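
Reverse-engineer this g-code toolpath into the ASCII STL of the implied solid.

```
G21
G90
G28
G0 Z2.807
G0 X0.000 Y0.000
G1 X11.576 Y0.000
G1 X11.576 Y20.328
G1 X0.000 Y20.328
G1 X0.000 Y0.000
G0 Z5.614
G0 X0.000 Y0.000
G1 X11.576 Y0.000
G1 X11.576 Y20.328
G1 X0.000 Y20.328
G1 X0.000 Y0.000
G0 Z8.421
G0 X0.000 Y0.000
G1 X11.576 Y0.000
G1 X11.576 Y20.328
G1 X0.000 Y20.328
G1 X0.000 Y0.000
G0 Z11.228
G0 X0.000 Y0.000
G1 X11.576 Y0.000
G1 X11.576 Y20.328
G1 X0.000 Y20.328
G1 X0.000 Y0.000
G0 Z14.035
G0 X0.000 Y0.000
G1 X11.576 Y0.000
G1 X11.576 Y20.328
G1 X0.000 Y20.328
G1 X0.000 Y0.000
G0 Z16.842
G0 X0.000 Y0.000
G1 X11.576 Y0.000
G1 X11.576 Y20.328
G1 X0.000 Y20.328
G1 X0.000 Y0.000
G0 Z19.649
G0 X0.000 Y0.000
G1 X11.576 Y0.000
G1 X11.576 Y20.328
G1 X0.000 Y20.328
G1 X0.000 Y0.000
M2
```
solid part
  facet normal 0.0000 0.0000 -1.0000
    outer loop
      vertex 11.576 20.328 0.000
      vertex 11.576 0.000 0.000
      vertex 0.000 0.000 0.000
    endloop
  endfacet
  facet normal 0.0000 0.0000 -1.0000
    outer loop
      vertex 0.000 20.328 0.000
      vertex 11.576 20.328 0.000
      vertex 0.000 0.000 0.000
    endloop
  endfacet
  facet normal 0.0000 0.0000 1.0000
    outer loop
      vertex 0.000 0.000 19.649
      vertex 11.576 0.000 19.649
      vertex 11.576 20.328 19.649
    endloop
  endfacet
  facet normal 0.0000 0.0000 1.0000
    outer loop
      vertex 0.000 0.000 19.649
      vertex 11.576 20.328 19.649
      vertex 0.000 20.328 19.649
    endloop
  endfacet
  facet normal 0.0000 -1.0000 0.0000
    outer loop
      vertex 0.000 0.000 0.000
      vertex 11.576 0.000 0.000
      vertex 11.576 0.000 19.649
    endloop
  endfacet
  facet normal 0.0000 -1.0000 0.0000
    outer loop
      vertex 0.000 0.000 0.000
      vertex 11.576 0.000 19.649
      vertex 0.000 0.000 19.649
    endloop
  endfacet
  facet normal 0.0000 1.0000 0.0000
    outer loop
      vertex 11.576 20.328 19.649
      vertex 11.576 20.328 0.000
      vertex 0.000 20.328 0.000
    endloop
  endfacet
  facet normal 0.0000 1.0000 0.0000
    outer loop
      vertex 0.000 20.328 19.649
      vertex 11.576 20.328 19.649
      vertex 0.000 20.328 0.000
    endloop
  endfacet
  facet normal -1.0000 0.0000 0.0000
    outer loop
      vertex 0.000 20.328 19.649
      vertex 0.000 20.328 0.000
      vertex 0.000 0.000 0.000
    endloop
  endfacet
  facet normal -1.0000 0.0000 0.0000
    outer loop
      vertex 0.000 0.000 19.649
      vertex 0.000 20.328 19.649
      vertex 0.000 0.000 0.000
    endloop
  endfacet
  facet normal 1.0000 0.0000 0.0000
    outer loop
      vertex 11.576 0.000 0.000
      vertex 11.576 20.328 0.000
      vertex 11.576 20.328 19.649
    endloop
  endfacet
  facet normal 1.0000 0.0000 0.0000
    outer loop
      vertex 11.576 0.000 0.000
      vertex 11.576 20.328 19.649
      vertex 11.576 0.000 19.649
    endloop
  endfacet
endsolid part

The G0 Z moves step by Δz≈2.807 mm. Every layer's G1 loop is the same polygon, so the solid is a straight extrusion of it from z=0 to z≈19.6. Closing with flat bottom and top caps and triangulating gives 12 facets — a rectangular box, roughly 11.6 × 20.3 mm footprint and 19.6 mm tall.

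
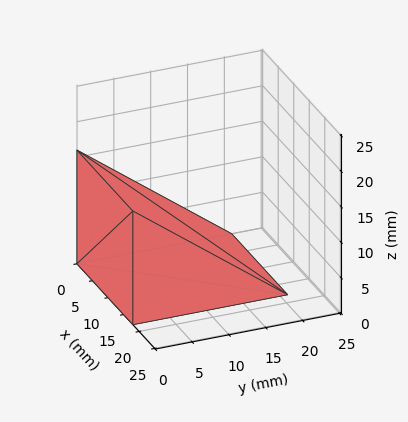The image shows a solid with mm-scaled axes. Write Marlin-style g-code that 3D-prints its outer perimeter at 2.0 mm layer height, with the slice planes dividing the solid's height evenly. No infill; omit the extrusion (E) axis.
Reading the render: the shape is a wedge (ramp): 18 × 21 mm base, rising to 16 mm along the y=0 edge and sloping linearly to z=0 at y=21 (dimensions read to the nearest mm from the axis ticks). For the g-code, the solid's height is divided into equal slices at the stated Δz and each level perimeter traced with G1 moves after a G0 lift.

; perimeter-only toolpath
G21 ; units = mm
G90 ; absolute positioning
G28 ; home
; layer 1
G0 Z2.0
G0 X0.0 Y0.0
G1 X18.0 Y0.0
G1 X18.0 Y18.4
G1 X0.0 Y18.4
G1 X0.0 Y0.0
; layer 2
G0 Z4.0
G0 X0.0 Y0.0
G1 X18.0 Y0.0
G1 X18.0 Y15.8
G1 X0.0 Y15.8
G1 X0.0 Y0.0
; layer 3
G0 Z6.0
G0 X0.0 Y0.0
G1 X18.0 Y0.0
G1 X18.0 Y13.1
G1 X0.0 Y13.1
G1 X0.0 Y0.0
; layer 4
G0 Z8.0
G0 X0.0 Y0.0
G1 X18.0 Y0.0
G1 X18.0 Y10.5
G1 X0.0 Y10.5
G1 X0.0 Y0.0
; layer 5
G0 Z10.0
G0 X0.0 Y0.0
G1 X18.0 Y0.0
G1 X18.0 Y7.9
G1 X0.0 Y7.9
G1 X0.0 Y0.0
; layer 6
G0 Z12.0
G0 X0.0 Y0.0
G1 X18.0 Y0.0
G1 X18.0 Y5.2
G1 X0.0 Y5.2
G1 X0.0 Y0.0
; layer 7
G0 Z14.0
G0 X0.0 Y0.0
G1 X18.0 Y0.0
G1 X18.0 Y2.6
G1 X0.0 Y2.6
G1 X0.0 Y0.0
M2 ; end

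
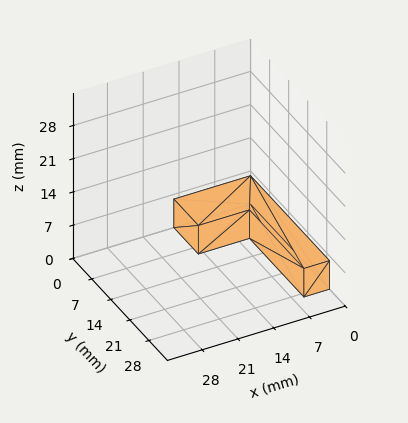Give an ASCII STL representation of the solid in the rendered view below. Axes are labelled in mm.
Reading the render: the shape is an L-shaped prism: outer 15 × 29 mm, arm thicknesses ≈ 9 mm (horizontal) and 5 mm (vertical), extruded 6 mm in z (dimensions read to the nearest mm from the axis ticks). For the STL, each face is triangulated and given an outward normal.

solid part
  facet normal 0.0000 0.0000 -1.0000
    outer loop
      vertex 15.0 9.0 0.0
      vertex 15.0 0.0 0.0
      vertex 0.0 0.0 0.0
    endloop
  endfacet
  facet normal 0.0000 0.0000 -1.0000
    outer loop
      vertex 5.0 9.0 0.0
      vertex 15.0 9.0 0.0
      vertex 0.0 0.0 0.0
    endloop
  endfacet
  facet normal 0.0000 0.0000 -1.0000
    outer loop
      vertex 5.0 29.0 0.0
      vertex 5.0 9.0 0.0
      vertex 0.0 0.0 0.0
    endloop
  endfacet
  facet normal 0.0000 0.0000 -1.0000
    outer loop
      vertex 0.0 29.0 0.0
      vertex 5.0 29.0 0.0
      vertex 0.0 0.0 0.0
    endloop
  endfacet
  facet normal 0.0000 0.0000 1.0000
    outer loop
      vertex 0.0 0.0 6.0
      vertex 15.0 0.0 6.0
      vertex 15.0 9.0 6.0
    endloop
  endfacet
  facet normal 0.0000 0.0000 1.0000
    outer loop
      vertex 0.0 0.0 6.0
      vertex 15.0 9.0 6.0
      vertex 5.0 9.0 6.0
    endloop
  endfacet
  facet normal 0.0000 0.0000 1.0000
    outer loop
      vertex 0.0 0.0 6.0
      vertex 5.0 9.0 6.0
      vertex 5.0 29.0 6.0
    endloop
  endfacet
  facet normal 0.0000 0.0000 1.0000
    outer loop
      vertex 0.0 0.0 6.0
      vertex 5.0 29.0 6.0
      vertex 0.0 29.0 6.0
    endloop
  endfacet
  facet normal 0.0000 -1.0000 0.0000
    outer loop
      vertex 0.0 0.0 0.0
      vertex 15.0 0.0 0.0
      vertex 15.0 0.0 6.0
    endloop
  endfacet
  facet normal 0.0000 -1.0000 0.0000
    outer loop
      vertex 0.0 0.0 0.0
      vertex 15.0 0.0 6.0
      vertex 0.0 0.0 6.0
    endloop
  endfacet
  facet normal 1.0000 0.0000 0.0000
    outer loop
      vertex 15.0 0.0 0.0
      vertex 15.0 9.0 0.0
      vertex 15.0 9.0 6.0
    endloop
  endfacet
  facet normal 1.0000 0.0000 0.0000
    outer loop
      vertex 15.0 0.0 0.0
      vertex 15.0 9.0 6.0
      vertex 15.0 0.0 6.0
    endloop
  endfacet
  facet normal 0.0000 1.0000 0.0000
    outer loop
      vertex 15.0 9.0 0.0
      vertex 5.0 9.0 0.0
      vertex 5.0 9.0 6.0
    endloop
  endfacet
  facet normal 0.0000 1.0000 0.0000
    outer loop
      vertex 15.0 9.0 0.0
      vertex 5.0 9.0 6.0
      vertex 15.0 9.0 6.0
    endloop
  endfacet
  facet normal 1.0000 0.0000 0.0000
    outer loop
      vertex 5.0 9.0 0.0
      vertex 5.0 29.0 0.0
      vertex 5.0 29.0 6.0
    endloop
  endfacet
  facet normal 1.0000 0.0000 0.0000
    outer loop
      vertex 5.0 9.0 0.0
      vertex 5.0 29.0 6.0
      vertex 5.0 9.0 6.0
    endloop
  endfacet
  facet normal 0.0000 1.0000 0.0000
    outer loop
      vertex 5.0 29.0 0.0
      vertex 0.0 29.0 0.0
      vertex 0.0 29.0 6.0
    endloop
  endfacet
  facet normal 0.0000 1.0000 0.0000
    outer loop
      vertex 5.0 29.0 0.0
      vertex 0.0 29.0 6.0
      vertex 5.0 29.0 6.0
    endloop
  endfacet
  facet normal -1.0000 0.0000 0.0000
    outer loop
      vertex 0.0 29.0 0.0
      vertex 0.0 0.0 0.0
      vertex 0.0 0.0 6.0
    endloop
  endfacet
  facet normal -1.0000 0.0000 0.0000
    outer loop
      vertex 0.0 29.0 0.0
      vertex 0.0 0.0 6.0
      vertex 0.0 29.0 6.0
    endloop
  endfacet
endsolid part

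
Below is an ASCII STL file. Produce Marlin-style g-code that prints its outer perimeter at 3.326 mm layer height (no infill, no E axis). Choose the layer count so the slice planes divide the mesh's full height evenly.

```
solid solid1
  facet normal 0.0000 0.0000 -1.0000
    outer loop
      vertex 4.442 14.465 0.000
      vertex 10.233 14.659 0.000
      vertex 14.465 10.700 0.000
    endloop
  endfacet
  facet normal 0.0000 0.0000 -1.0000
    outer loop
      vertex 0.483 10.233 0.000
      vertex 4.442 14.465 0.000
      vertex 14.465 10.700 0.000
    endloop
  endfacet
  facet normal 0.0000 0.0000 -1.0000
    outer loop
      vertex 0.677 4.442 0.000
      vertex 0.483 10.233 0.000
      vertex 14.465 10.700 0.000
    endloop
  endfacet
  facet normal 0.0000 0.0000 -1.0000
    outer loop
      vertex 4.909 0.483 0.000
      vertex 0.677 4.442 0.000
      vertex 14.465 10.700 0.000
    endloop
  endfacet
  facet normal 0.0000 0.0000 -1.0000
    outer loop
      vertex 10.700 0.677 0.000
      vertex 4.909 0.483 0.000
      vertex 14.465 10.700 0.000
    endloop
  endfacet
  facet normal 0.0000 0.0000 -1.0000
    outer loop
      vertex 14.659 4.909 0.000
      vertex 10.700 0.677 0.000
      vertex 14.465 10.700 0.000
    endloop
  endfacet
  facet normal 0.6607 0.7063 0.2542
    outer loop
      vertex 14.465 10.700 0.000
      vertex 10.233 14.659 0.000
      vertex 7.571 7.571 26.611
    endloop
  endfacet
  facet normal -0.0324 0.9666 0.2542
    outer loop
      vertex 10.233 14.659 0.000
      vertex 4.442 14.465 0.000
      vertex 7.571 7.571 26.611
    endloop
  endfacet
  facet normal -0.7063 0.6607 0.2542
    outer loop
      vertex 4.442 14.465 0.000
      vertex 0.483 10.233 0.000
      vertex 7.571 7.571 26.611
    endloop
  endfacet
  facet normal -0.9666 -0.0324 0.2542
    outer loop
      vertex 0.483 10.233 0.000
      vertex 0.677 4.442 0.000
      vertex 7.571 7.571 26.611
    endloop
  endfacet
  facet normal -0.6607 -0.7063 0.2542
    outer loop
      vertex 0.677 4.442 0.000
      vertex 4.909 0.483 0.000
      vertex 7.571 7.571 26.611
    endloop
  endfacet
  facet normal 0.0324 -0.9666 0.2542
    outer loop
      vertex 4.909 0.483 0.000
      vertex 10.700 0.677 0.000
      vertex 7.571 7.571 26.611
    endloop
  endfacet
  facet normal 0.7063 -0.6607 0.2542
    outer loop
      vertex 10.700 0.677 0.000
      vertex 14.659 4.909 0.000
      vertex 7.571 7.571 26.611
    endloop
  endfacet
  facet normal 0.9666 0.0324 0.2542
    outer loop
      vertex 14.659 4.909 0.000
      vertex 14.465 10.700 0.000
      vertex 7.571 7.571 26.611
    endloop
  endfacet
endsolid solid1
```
; perimeter-only toolpath
G21 ; units = mm
G90 ; absolute positioning
G28 ; home
; layer 1
G0 Z3.326
G0 X13.603 Y10.309
G1 X9.900 Y13.773
G1 X4.833 Y13.603
G1 X1.369 Y9.900
G1 X1.539 Y4.833
G1 X5.242 Y1.369
G1 X10.309 Y1.539
G1 X13.773 Y5.242
G1 X13.603 Y10.309
; layer 2
G0 Z6.653
G0 X12.741 Y9.918
G1 X9.568 Y12.887
G1 X5.224 Y12.741
G1 X2.255 Y9.568
G1 X2.401 Y5.224
G1 X5.575 Y2.255
G1 X9.918 Y2.401
G1 X12.887 Y5.575
G1 X12.741 Y9.918
; layer 3
G0 Z9.979
G0 X11.880 Y9.527
G1 X9.235 Y12.001
G1 X5.615 Y11.880
G1 X3.141 Y9.235
G1 X3.262 Y5.615
G1 X5.907 Y3.141
G1 X9.527 Y3.262
G1 X12.001 Y5.907
G1 X11.880 Y9.527
; layer 4
G0 Z13.306
G0 X11.018 Y9.136
G1 X8.902 Y11.115
G1 X6.006 Y11.018
G1 X4.027 Y8.902
G1 X4.124 Y6.006
G1 X6.240 Y4.027
G1 X9.136 Y4.124
G1 X11.115 Y6.240
G1 X11.018 Y9.136
; layer 5
G0 Z16.632
G0 X10.156 Y8.744
G1 X8.569 Y10.229
G1 X6.398 Y10.156
G1 X4.913 Y8.569
G1 X4.986 Y6.398
G1 X6.573 Y4.913
G1 X8.744 Y4.986
G1 X10.229 Y6.573
G1 X10.156 Y8.744
; layer 6
G0 Z19.958
G0 X9.294 Y8.353
G1 X8.236 Y9.343
G1 X6.789 Y9.294
G1 X5.799 Y8.236
G1 X5.848 Y6.789
G1 X6.905 Y5.799
G1 X8.353 Y5.848
G1 X9.343 Y6.905
G1 X9.294 Y8.353
; layer 7
G0 Z23.285
G0 X8.433 Y7.962
G1 X7.904 Y8.457
G1 X7.180 Y8.433
G1 X6.685 Y7.904
G1 X6.709 Y7.180
G1 X7.238 Y6.685
G1 X7.962 Y6.709
G1 X8.457 Y7.238
G1 X8.433 Y7.962
M2 ; end

The solid is a regular 8-sided pyramid, base circumscribed radius ≈ 7.57 mm, apex at z ≈ 26.6 mm. Slicing at Δz = 3.326 mm — 8 equal slices spanning the solid's height, so layer i sits at z = i·h/8 — gives 7 non-empty perimeters. Each is a 8-segment closed polygon; G0 lifts to the layer z and rapids to the start vertex, then G1 traces the edges. The cross-section shrinks linearly with z (the slice at the apex is degenerate and omitted).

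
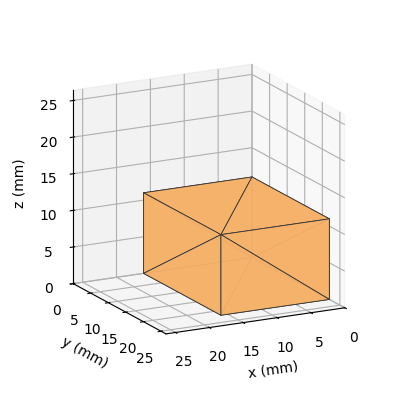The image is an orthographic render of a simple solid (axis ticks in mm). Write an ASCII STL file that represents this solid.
Reading the render: the shape is a rectangular box, roughly 16 × 22 mm footprint and 11 mm tall (dimensions read to the nearest mm from the axis ticks). For the STL, each face is triangulated and given an outward normal.

solid part
  facet normal 0.0000 0.0000 -1.0000
    outer loop
      vertex 16.000 22.000 0.000
      vertex 16.000 0.000 0.000
      vertex 0.000 0.000 0.000
    endloop
  endfacet
  facet normal 0.0000 0.0000 -1.0000
    outer loop
      vertex 0.000 22.000 0.000
      vertex 16.000 22.000 0.000
      vertex 0.000 0.000 0.000
    endloop
  endfacet
  facet normal 0.0000 0.0000 1.0000
    outer loop
      vertex 0.000 0.000 11.000
      vertex 16.000 0.000 11.000
      vertex 16.000 22.000 11.000
    endloop
  endfacet
  facet normal 0.0000 0.0000 1.0000
    outer loop
      vertex 0.000 0.000 11.000
      vertex 16.000 22.000 11.000
      vertex 0.000 22.000 11.000
    endloop
  endfacet
  facet normal 0.0000 -1.0000 0.0000
    outer loop
      vertex 0.000 0.000 0.000
      vertex 16.000 0.000 0.000
      vertex 16.000 0.000 11.000
    endloop
  endfacet
  facet normal 0.0000 -1.0000 0.0000
    outer loop
      vertex 0.000 0.000 0.000
      vertex 16.000 0.000 11.000
      vertex 0.000 0.000 11.000
    endloop
  endfacet
  facet normal 0.0000 1.0000 0.0000
    outer loop
      vertex 16.000 22.000 11.000
      vertex 16.000 22.000 0.000
      vertex 0.000 22.000 0.000
    endloop
  endfacet
  facet normal 0.0000 1.0000 0.0000
    outer loop
      vertex 0.000 22.000 11.000
      vertex 16.000 22.000 11.000
      vertex 0.000 22.000 0.000
    endloop
  endfacet
  facet normal -1.0000 0.0000 0.0000
    outer loop
      vertex 0.000 22.000 11.000
      vertex 0.000 22.000 0.000
      vertex 0.000 0.000 0.000
    endloop
  endfacet
  facet normal -1.0000 0.0000 0.0000
    outer loop
      vertex 0.000 0.000 11.000
      vertex 0.000 22.000 11.000
      vertex 0.000 0.000 0.000
    endloop
  endfacet
  facet normal 1.0000 0.0000 0.0000
    outer loop
      vertex 16.000 0.000 0.000
      vertex 16.000 22.000 0.000
      vertex 16.000 22.000 11.000
    endloop
  endfacet
  facet normal 1.0000 0.0000 0.0000
    outer loop
      vertex 16.000 0.000 0.000
      vertex 16.000 22.000 11.000
      vertex 16.000 0.000 11.000
    endloop
  endfacet
endsolid part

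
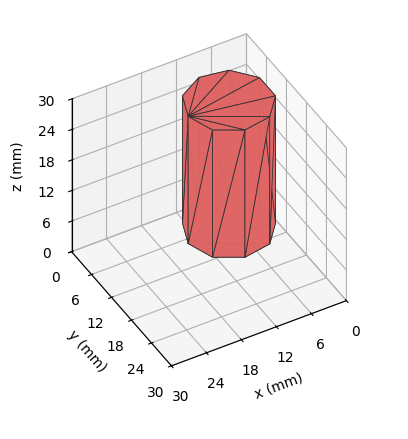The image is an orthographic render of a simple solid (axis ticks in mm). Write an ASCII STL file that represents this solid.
Reading the render: the shape is a regular 9-sided prism (a cylinder approximated with 9 flat sides), circumscribed radius ≈ 7 mm, height ≈ 25 mm (dimensions read to the nearest mm from the axis ticks). For the STL, each face is triangulated and given an outward normal.

solid part
  facet normal 0.0000 0.0000 -1.0000
    outer loop
      vertex 8.2 13.9 0.0
      vertex 12.4 11.5 0.0
      vertex 14.0 7.0 0.0
    endloop
  endfacet
  facet normal 0.0000 0.0000 -1.0000
    outer loop
      vertex 3.5 13.1 0.0
      vertex 8.2 13.9 0.0
      vertex 14.0 7.0 0.0
    endloop
  endfacet
  facet normal 0.0000 0.0000 -1.0000
    outer loop
      vertex 0.4 9.4 0.0
      vertex 3.5 13.1 0.0
      vertex 14.0 7.0 0.0
    endloop
  endfacet
  facet normal 0.0000 0.0000 -1.0000
    outer loop
      vertex 0.4 4.6 0.0
      vertex 0.4 9.4 0.0
      vertex 14.0 7.0 0.0
    endloop
  endfacet
  facet normal 0.0000 0.0000 -1.0000
    outer loop
      vertex 3.5 0.9 0.0
      vertex 0.4 4.6 0.0
      vertex 14.0 7.0 0.0
    endloop
  endfacet
  facet normal 0.0000 0.0000 -1.0000
    outer loop
      vertex 8.2 0.1 0.0
      vertex 3.5 0.9 0.0
      vertex 14.0 7.0 0.0
    endloop
  endfacet
  facet normal 0.0000 0.0000 -1.0000
    outer loop
      vertex 12.4 2.5 0.0
      vertex 8.2 0.1 0.0
      vertex 14.0 7.0 0.0
    endloop
  endfacet
  facet normal 0.0000 0.0000 1.0000
    outer loop
      vertex 14.0 7.0 25.0
      vertex 12.4 11.5 25.0
      vertex 8.2 13.9 25.0
    endloop
  endfacet
  facet normal 0.0000 0.0000 1.0000
    outer loop
      vertex 14.0 7.0 25.0
      vertex 8.2 13.9 25.0
      vertex 3.5 13.1 25.0
    endloop
  endfacet
  facet normal 0.0000 0.0000 1.0000
    outer loop
      vertex 14.0 7.0 25.0
      vertex 3.5 13.1 25.0
      vertex 0.4 9.4 25.0
    endloop
  endfacet
  facet normal 0.0000 0.0000 1.0000
    outer loop
      vertex 14.0 7.0 25.0
      vertex 0.4 9.4 25.0
      vertex 0.4 4.6 25.0
    endloop
  endfacet
  facet normal 0.0000 0.0000 1.0000
    outer loop
      vertex 14.0 7.0 25.0
      vertex 0.4 4.6 25.0
      vertex 3.5 0.9 25.0
    endloop
  endfacet
  facet normal 0.0000 0.0000 1.0000
    outer loop
      vertex 14.0 7.0 25.0
      vertex 3.5 0.9 25.0
      vertex 8.2 0.1 25.0
    endloop
  endfacet
  facet normal 0.0000 0.0000 1.0000
    outer loop
      vertex 14.0 7.0 25.0
      vertex 8.2 0.1 25.0
      vertex 12.4 2.5 25.0
    endloop
  endfacet
  facet normal 0.9422 0.3350 0.0000
    outer loop
      vertex 14.0 7.0 0.0
      vertex 12.4 11.5 0.0
      vertex 12.4 11.5 25.0
    endloop
  endfacet
  facet normal 0.9422 0.3350 0.0000
    outer loop
      vertex 14.0 7.0 0.0
      vertex 12.4 11.5 25.0
      vertex 14.0 7.0 25.0
    endloop
  endfacet
  facet normal 0.4961 0.8682 0.0000
    outer loop
      vertex 12.4 11.5 0.0
      vertex 8.2 13.9 0.0
      vertex 8.2 13.9 25.0
    endloop
  endfacet
  facet normal 0.4961 0.8682 0.0000
    outer loop
      vertex 12.4 11.5 0.0
      vertex 8.2 13.9 25.0
      vertex 12.4 11.5 25.0
    endloop
  endfacet
  facet normal -0.1678 0.9858 0.0000
    outer loop
      vertex 8.2 13.9 0.0
      vertex 3.5 13.1 0.0
      vertex 3.5 13.1 25.0
    endloop
  endfacet
  facet normal -0.1678 0.9858 0.0000
    outer loop
      vertex 8.2 13.9 0.0
      vertex 3.5 13.1 25.0
      vertex 8.2 13.9 25.0
    endloop
  endfacet
  facet normal -0.7665 0.6422 0.0000
    outer loop
      vertex 3.5 13.1 0.0
      vertex 0.4 9.4 0.0
      vertex 0.4 9.4 25.0
    endloop
  endfacet
  facet normal -0.7665 0.6422 0.0000
    outer loop
      vertex 3.5 13.1 0.0
      vertex 0.4 9.4 25.0
      vertex 3.5 13.1 25.0
    endloop
  endfacet
  facet normal -1.0000 0.0000 0.0000
    outer loop
      vertex 0.4 9.4 0.0
      vertex 0.4 4.6 0.0
      vertex 0.4 4.6 25.0
    endloop
  endfacet
  facet normal -1.0000 0.0000 0.0000
    outer loop
      vertex 0.4 9.4 0.0
      vertex 0.4 4.6 25.0
      vertex 0.4 9.4 25.0
    endloop
  endfacet
  facet normal -0.7665 -0.6422 0.0000
    outer loop
      vertex 0.4 4.6 0.0
      vertex 3.5 0.9 0.0
      vertex 3.5 0.9 25.0
    endloop
  endfacet
  facet normal -0.7665 -0.6422 0.0000
    outer loop
      vertex 0.4 4.6 0.0
      vertex 3.5 0.9 25.0
      vertex 0.4 4.6 25.0
    endloop
  endfacet
  facet normal -0.1678 -0.9858 0.0000
    outer loop
      vertex 3.5 0.9 0.0
      vertex 8.2 0.1 0.0
      vertex 8.2 0.1 25.0
    endloop
  endfacet
  facet normal -0.1678 -0.9858 0.0000
    outer loop
      vertex 3.5 0.9 0.0
      vertex 8.2 0.1 25.0
      vertex 3.5 0.9 25.0
    endloop
  endfacet
  facet normal 0.4961 -0.8682 0.0000
    outer loop
      vertex 8.2 0.1 0.0
      vertex 12.4 2.5 0.0
      vertex 12.4 2.5 25.0
    endloop
  endfacet
  facet normal 0.4961 -0.8682 0.0000
    outer loop
      vertex 8.2 0.1 0.0
      vertex 12.4 2.5 25.0
      vertex 8.2 0.1 25.0
    endloop
  endfacet
  facet normal 0.9422 -0.3350 0.0000
    outer loop
      vertex 12.4 2.5 0.0
      vertex 14.0 7.0 0.0
      vertex 14.0 7.0 25.0
    endloop
  endfacet
  facet normal 0.9422 -0.3350 0.0000
    outer loop
      vertex 12.4 2.5 0.0
      vertex 14.0 7.0 25.0
      vertex 12.4 2.5 25.0
    endloop
  endfacet
endsolid part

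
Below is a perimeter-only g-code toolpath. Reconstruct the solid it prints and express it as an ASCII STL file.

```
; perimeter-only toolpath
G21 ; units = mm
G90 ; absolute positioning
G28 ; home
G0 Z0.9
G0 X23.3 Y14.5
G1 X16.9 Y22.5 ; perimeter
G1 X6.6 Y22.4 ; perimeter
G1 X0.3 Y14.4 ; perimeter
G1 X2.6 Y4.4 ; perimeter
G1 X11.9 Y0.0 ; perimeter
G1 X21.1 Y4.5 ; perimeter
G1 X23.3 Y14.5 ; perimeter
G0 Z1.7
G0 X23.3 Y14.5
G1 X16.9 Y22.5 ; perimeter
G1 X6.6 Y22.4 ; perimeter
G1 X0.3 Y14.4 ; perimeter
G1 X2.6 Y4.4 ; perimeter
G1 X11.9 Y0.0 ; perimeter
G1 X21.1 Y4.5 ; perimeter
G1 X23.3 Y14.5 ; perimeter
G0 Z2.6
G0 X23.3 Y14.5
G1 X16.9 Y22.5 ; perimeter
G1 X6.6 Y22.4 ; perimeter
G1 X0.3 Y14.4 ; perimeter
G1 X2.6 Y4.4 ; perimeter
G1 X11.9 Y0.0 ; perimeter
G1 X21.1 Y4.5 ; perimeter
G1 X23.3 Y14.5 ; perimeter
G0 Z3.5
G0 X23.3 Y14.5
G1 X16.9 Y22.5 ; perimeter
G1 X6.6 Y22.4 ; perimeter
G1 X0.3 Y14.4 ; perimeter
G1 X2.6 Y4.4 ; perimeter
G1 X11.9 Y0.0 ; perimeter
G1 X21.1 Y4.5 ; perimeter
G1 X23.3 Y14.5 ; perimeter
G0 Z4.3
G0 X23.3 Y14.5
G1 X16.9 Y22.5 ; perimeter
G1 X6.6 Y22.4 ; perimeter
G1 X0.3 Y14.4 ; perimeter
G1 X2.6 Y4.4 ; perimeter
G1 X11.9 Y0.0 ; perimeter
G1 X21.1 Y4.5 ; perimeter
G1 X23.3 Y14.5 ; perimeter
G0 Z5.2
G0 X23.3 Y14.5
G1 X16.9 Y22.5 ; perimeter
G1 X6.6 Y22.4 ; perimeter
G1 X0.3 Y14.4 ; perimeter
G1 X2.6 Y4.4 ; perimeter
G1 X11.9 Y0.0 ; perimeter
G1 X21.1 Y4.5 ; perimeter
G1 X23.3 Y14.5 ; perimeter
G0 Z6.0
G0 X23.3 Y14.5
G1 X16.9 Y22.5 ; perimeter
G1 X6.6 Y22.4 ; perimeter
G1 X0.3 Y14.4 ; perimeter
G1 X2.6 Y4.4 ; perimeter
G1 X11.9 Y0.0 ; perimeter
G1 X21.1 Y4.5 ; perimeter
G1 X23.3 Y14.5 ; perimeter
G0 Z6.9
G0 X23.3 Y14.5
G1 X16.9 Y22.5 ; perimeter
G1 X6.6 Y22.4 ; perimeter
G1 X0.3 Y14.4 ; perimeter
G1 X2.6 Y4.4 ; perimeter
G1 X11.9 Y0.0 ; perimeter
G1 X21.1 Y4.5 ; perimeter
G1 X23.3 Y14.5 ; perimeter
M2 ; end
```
solid part
  facet normal 0.0000 0.0000 -1.0000
    outer loop
      vertex 6.6 22.4 0.0
      vertex 16.9 22.5 0.0
      vertex 23.3 14.5 0.0
    endloop
  endfacet
  facet normal 0.0000 0.0000 -1.0000
    outer loop
      vertex 0.3 14.4 0.0
      vertex 6.6 22.4 0.0
      vertex 23.3 14.5 0.0
    endloop
  endfacet
  facet normal 0.0000 0.0000 -1.0000
    outer loop
      vertex 2.6 4.4 0.0
      vertex 0.3 14.4 0.0
      vertex 23.3 14.5 0.0
    endloop
  endfacet
  facet normal 0.0000 0.0000 -1.0000
    outer loop
      vertex 11.9 0.0 0.0
      vertex 2.6 4.4 0.0
      vertex 23.3 14.5 0.0
    endloop
  endfacet
  facet normal 0.0000 0.0000 -1.0000
    outer loop
      vertex 21.1 4.5 0.0
      vertex 11.9 0.0 0.0
      vertex 23.3 14.5 0.0
    endloop
  endfacet
  facet normal 0.0000 0.0000 1.0000
    outer loop
      vertex 23.3 14.5 6.9
      vertex 16.9 22.5 6.9
      vertex 6.6 22.4 6.9
    endloop
  endfacet
  facet normal 0.0000 0.0000 1.0000
    outer loop
      vertex 23.3 14.5 6.9
      vertex 6.6 22.4 6.9
      vertex 0.3 14.4 6.9
    endloop
  endfacet
  facet normal 0.0000 0.0000 1.0000
    outer loop
      vertex 23.3 14.5 6.9
      vertex 0.3 14.4 6.9
      vertex 2.6 4.4 6.9
    endloop
  endfacet
  facet normal 0.0000 0.0000 1.0000
    outer loop
      vertex 23.3 14.5 6.9
      vertex 2.6 4.4 6.9
      vertex 11.9 0.0 6.9
    endloop
  endfacet
  facet normal 0.0000 0.0000 1.0000
    outer loop
      vertex 23.3 14.5 6.9
      vertex 11.9 0.0 6.9
      vertex 21.1 4.5 6.9
    endloop
  endfacet
  facet normal 0.7809 0.6247 0.0000
    outer loop
      vertex 23.3 14.5 0.0
      vertex 16.9 22.5 0.0
      vertex 16.9 22.5 6.9
    endloop
  endfacet
  facet normal 0.7809 0.6247 0.0000
    outer loop
      vertex 23.3 14.5 0.0
      vertex 16.9 22.5 6.9
      vertex 23.3 14.5 6.9
    endloop
  endfacet
  facet normal -0.0097 1.0000 0.0000
    outer loop
      vertex 16.9 22.5 0.0
      vertex 6.6 22.4 0.0
      vertex 6.6 22.4 6.9
    endloop
  endfacet
  facet normal -0.0097 1.0000 0.0000
    outer loop
      vertex 16.9 22.5 0.0
      vertex 6.6 22.4 6.9
      vertex 16.9 22.5 6.9
    endloop
  endfacet
  facet normal -0.7856 0.6187 0.0000
    outer loop
      vertex 6.6 22.4 0.0
      vertex 0.3 14.4 0.0
      vertex 0.3 14.4 6.9
    endloop
  endfacet
  facet normal -0.7856 0.6187 0.0000
    outer loop
      vertex 6.6 22.4 0.0
      vertex 0.3 14.4 6.9
      vertex 6.6 22.4 6.9
    endloop
  endfacet
  facet normal -0.9746 -0.2241 0.0000
    outer loop
      vertex 0.3 14.4 0.0
      vertex 2.6 4.4 0.0
      vertex 2.6 4.4 6.9
    endloop
  endfacet
  facet normal -0.9746 -0.2241 0.0000
    outer loop
      vertex 0.3 14.4 0.0
      vertex 2.6 4.4 6.9
      vertex 0.3 14.4 6.9
    endloop
  endfacet
  facet normal -0.4277 -0.9039 0.0000
    outer loop
      vertex 2.6 4.4 0.0
      vertex 11.9 0.0 0.0
      vertex 11.9 0.0 6.9
    endloop
  endfacet
  facet normal -0.4277 -0.9039 0.0000
    outer loop
      vertex 2.6 4.4 0.0
      vertex 11.9 0.0 6.9
      vertex 2.6 4.4 6.9
    endloop
  endfacet
  facet normal 0.4394 -0.8983 0.0000
    outer loop
      vertex 11.9 0.0 0.0
      vertex 21.1 4.5 0.0
      vertex 21.1 4.5 6.9
    endloop
  endfacet
  facet normal 0.4394 -0.8983 0.0000
    outer loop
      vertex 11.9 0.0 0.0
      vertex 21.1 4.5 6.9
      vertex 11.9 0.0 6.9
    endloop
  endfacet
  facet normal 0.9766 -0.2149 0.0000
    outer loop
      vertex 21.1 4.5 0.0
      vertex 23.3 14.5 0.0
      vertex 23.3 14.5 6.9
    endloop
  endfacet
  facet normal 0.9766 -0.2149 0.0000
    outer loop
      vertex 21.1 4.5 0.0
      vertex 23.3 14.5 6.9
      vertex 21.1 4.5 6.9
    endloop
  endfacet
endsolid part

The G0 Z moves step by Δz≈0.9 mm. Every layer's G1 loop is the same polygon, so the solid is a straight extrusion of it from z=0 to z≈6.9. Closing with flat bottom and top caps and triangulating gives 24 facets — a regular 7-sided prism (a cylinder approximated with 7 flat sides), circumscribed radius ≈ 11.8 mm, height ≈ 6.9 mm.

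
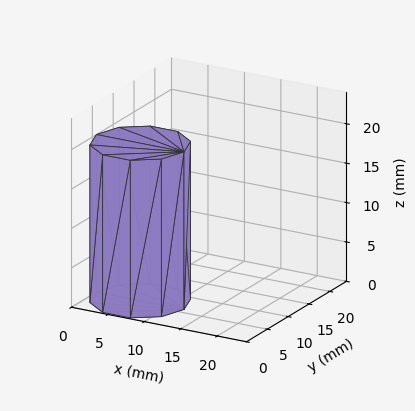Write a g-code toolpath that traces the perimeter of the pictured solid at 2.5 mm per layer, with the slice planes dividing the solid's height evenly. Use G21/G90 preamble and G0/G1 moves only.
Reading the render: the shape is a regular 10-sided prism (a cylinder approximated with 10 flat sides), circumscribed radius ≈ 6 mm, height ≈ 20 mm (dimensions read to the nearest mm from the axis ticks). For the g-code, the solid's height is divided into equal slices at the stated Δz and each level perimeter traced with G1 moves after a G0 lift.

; perimeter-only toolpath
G21 ; units = mm
G90 ; absolute positioning
G28 ; home
; layer 1
G0 Z2.5
G0 X12.0 Y6.0
G1 X10.9 Y9.5
G1 X7.9 Y11.7
G1 X4.1 Y11.7
G1 X1.1 Y9.5
G1 X0.0 Y6.0
G1 X1.1 Y2.5
G1 X4.1 Y0.3
G1 X7.9 Y0.3
G1 X10.9 Y2.5
G1 X12.0 Y6.0
; layer 2
G0 Z5.0
G0 X12.0 Y6.0
G1 X10.9 Y9.5
G1 X7.9 Y11.7
G1 X4.1 Y11.7
G1 X1.1 Y9.5
G1 X0.0 Y6.0
G1 X1.1 Y2.5
G1 X4.1 Y0.3
G1 X7.9 Y0.3
G1 X10.9 Y2.5
G1 X12.0 Y6.0
; layer 3
G0 Z7.5
G0 X12.0 Y6.0
G1 X10.9 Y9.5
G1 X7.9 Y11.7
G1 X4.1 Y11.7
G1 X1.1 Y9.5
G1 X0.0 Y6.0
G1 X1.1 Y2.5
G1 X4.1 Y0.3
G1 X7.9 Y0.3
G1 X10.9 Y2.5
G1 X12.0 Y6.0
; layer 4
G0 Z10.0
G0 X12.0 Y6.0
G1 X10.9 Y9.5
G1 X7.9 Y11.7
G1 X4.1 Y11.7
G1 X1.1 Y9.5
G1 X0.0 Y6.0
G1 X1.1 Y2.5
G1 X4.1 Y0.3
G1 X7.9 Y0.3
G1 X10.9 Y2.5
G1 X12.0 Y6.0
; layer 5
G0 Z12.5
G0 X12.0 Y6.0
G1 X10.9 Y9.5
G1 X7.9 Y11.7
G1 X4.1 Y11.7
G1 X1.1 Y9.5
G1 X0.0 Y6.0
G1 X1.1 Y2.5
G1 X4.1 Y0.3
G1 X7.9 Y0.3
G1 X10.9 Y2.5
G1 X12.0 Y6.0
; layer 6
G0 Z15.0
G0 X12.0 Y6.0
G1 X10.9 Y9.5
G1 X7.9 Y11.7
G1 X4.1 Y11.7
G1 X1.1 Y9.5
G1 X0.0 Y6.0
G1 X1.1 Y2.5
G1 X4.1 Y0.3
G1 X7.9 Y0.3
G1 X10.9 Y2.5
G1 X12.0 Y6.0
; layer 7
G0 Z17.5
G0 X12.0 Y6.0
G1 X10.9 Y9.5
G1 X7.9 Y11.7
G1 X4.1 Y11.7
G1 X1.1 Y9.5
G1 X0.0 Y6.0
G1 X1.1 Y2.5
G1 X4.1 Y0.3
G1 X7.9 Y0.3
G1 X10.9 Y2.5
G1 X12.0 Y6.0
; layer 8
G0 Z20.0
G0 X12.0 Y6.0
G1 X10.9 Y9.5
G1 X7.9 Y11.7
G1 X4.1 Y11.7
G1 X1.1 Y9.5
G1 X0.0 Y6.0
G1 X1.1 Y2.5
G1 X4.1 Y0.3
G1 X7.9 Y0.3
G1 X10.9 Y2.5
G1 X12.0 Y6.0
M2 ; end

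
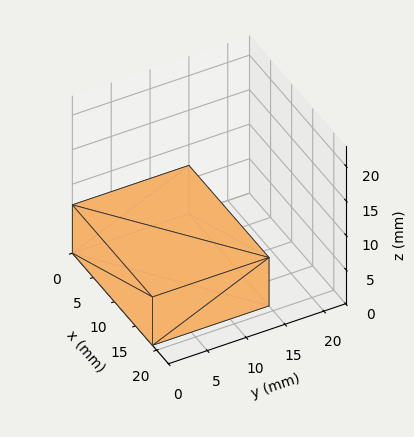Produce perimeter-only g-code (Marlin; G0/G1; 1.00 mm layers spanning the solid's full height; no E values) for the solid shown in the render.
Reading the render: the shape is a rectangular box, roughly 19 × 15 mm footprint and 7 mm tall (dimensions read to the nearest mm from the axis ticks). For the g-code, the solid's height is divided into equal slices at the stated Δz and each level perimeter traced with G1 moves after a G0 lift.

; perimeter-only toolpath
G21 ; units = mm
G90 ; absolute positioning
G28 ; home
; layer 1
G0 Z1.00
G0 X0.00 Y0.00
G1 X19.00 Y0.00
G1 X19.00 Y15.00
G1 X0.00 Y15.00
G1 X0.00 Y0.00
; layer 2
G0 Z2.00
G0 X0.00 Y0.00
G1 X19.00 Y0.00
G1 X19.00 Y15.00
G1 X0.00 Y15.00
G1 X0.00 Y0.00
; layer 3
G0 Z3.00
G0 X0.00 Y0.00
G1 X19.00 Y0.00
G1 X19.00 Y15.00
G1 X0.00 Y15.00
G1 X0.00 Y0.00
; layer 4
G0 Z4.00
G0 X0.00 Y0.00
G1 X19.00 Y0.00
G1 X19.00 Y15.00
G1 X0.00 Y15.00
G1 X0.00 Y0.00
; layer 5
G0 Z5.00
G0 X0.00 Y0.00
G1 X19.00 Y0.00
G1 X19.00 Y15.00
G1 X0.00 Y15.00
G1 X0.00 Y0.00
; layer 6
G0 Z6.00
G0 X0.00 Y0.00
G1 X19.00 Y0.00
G1 X19.00 Y15.00
G1 X0.00 Y15.00
G1 X0.00 Y0.00
; layer 7
G0 Z7.00
G0 X0.00 Y0.00
G1 X19.00 Y0.00
G1 X19.00 Y15.00
G1 X0.00 Y15.00
G1 X0.00 Y0.00
M2 ; end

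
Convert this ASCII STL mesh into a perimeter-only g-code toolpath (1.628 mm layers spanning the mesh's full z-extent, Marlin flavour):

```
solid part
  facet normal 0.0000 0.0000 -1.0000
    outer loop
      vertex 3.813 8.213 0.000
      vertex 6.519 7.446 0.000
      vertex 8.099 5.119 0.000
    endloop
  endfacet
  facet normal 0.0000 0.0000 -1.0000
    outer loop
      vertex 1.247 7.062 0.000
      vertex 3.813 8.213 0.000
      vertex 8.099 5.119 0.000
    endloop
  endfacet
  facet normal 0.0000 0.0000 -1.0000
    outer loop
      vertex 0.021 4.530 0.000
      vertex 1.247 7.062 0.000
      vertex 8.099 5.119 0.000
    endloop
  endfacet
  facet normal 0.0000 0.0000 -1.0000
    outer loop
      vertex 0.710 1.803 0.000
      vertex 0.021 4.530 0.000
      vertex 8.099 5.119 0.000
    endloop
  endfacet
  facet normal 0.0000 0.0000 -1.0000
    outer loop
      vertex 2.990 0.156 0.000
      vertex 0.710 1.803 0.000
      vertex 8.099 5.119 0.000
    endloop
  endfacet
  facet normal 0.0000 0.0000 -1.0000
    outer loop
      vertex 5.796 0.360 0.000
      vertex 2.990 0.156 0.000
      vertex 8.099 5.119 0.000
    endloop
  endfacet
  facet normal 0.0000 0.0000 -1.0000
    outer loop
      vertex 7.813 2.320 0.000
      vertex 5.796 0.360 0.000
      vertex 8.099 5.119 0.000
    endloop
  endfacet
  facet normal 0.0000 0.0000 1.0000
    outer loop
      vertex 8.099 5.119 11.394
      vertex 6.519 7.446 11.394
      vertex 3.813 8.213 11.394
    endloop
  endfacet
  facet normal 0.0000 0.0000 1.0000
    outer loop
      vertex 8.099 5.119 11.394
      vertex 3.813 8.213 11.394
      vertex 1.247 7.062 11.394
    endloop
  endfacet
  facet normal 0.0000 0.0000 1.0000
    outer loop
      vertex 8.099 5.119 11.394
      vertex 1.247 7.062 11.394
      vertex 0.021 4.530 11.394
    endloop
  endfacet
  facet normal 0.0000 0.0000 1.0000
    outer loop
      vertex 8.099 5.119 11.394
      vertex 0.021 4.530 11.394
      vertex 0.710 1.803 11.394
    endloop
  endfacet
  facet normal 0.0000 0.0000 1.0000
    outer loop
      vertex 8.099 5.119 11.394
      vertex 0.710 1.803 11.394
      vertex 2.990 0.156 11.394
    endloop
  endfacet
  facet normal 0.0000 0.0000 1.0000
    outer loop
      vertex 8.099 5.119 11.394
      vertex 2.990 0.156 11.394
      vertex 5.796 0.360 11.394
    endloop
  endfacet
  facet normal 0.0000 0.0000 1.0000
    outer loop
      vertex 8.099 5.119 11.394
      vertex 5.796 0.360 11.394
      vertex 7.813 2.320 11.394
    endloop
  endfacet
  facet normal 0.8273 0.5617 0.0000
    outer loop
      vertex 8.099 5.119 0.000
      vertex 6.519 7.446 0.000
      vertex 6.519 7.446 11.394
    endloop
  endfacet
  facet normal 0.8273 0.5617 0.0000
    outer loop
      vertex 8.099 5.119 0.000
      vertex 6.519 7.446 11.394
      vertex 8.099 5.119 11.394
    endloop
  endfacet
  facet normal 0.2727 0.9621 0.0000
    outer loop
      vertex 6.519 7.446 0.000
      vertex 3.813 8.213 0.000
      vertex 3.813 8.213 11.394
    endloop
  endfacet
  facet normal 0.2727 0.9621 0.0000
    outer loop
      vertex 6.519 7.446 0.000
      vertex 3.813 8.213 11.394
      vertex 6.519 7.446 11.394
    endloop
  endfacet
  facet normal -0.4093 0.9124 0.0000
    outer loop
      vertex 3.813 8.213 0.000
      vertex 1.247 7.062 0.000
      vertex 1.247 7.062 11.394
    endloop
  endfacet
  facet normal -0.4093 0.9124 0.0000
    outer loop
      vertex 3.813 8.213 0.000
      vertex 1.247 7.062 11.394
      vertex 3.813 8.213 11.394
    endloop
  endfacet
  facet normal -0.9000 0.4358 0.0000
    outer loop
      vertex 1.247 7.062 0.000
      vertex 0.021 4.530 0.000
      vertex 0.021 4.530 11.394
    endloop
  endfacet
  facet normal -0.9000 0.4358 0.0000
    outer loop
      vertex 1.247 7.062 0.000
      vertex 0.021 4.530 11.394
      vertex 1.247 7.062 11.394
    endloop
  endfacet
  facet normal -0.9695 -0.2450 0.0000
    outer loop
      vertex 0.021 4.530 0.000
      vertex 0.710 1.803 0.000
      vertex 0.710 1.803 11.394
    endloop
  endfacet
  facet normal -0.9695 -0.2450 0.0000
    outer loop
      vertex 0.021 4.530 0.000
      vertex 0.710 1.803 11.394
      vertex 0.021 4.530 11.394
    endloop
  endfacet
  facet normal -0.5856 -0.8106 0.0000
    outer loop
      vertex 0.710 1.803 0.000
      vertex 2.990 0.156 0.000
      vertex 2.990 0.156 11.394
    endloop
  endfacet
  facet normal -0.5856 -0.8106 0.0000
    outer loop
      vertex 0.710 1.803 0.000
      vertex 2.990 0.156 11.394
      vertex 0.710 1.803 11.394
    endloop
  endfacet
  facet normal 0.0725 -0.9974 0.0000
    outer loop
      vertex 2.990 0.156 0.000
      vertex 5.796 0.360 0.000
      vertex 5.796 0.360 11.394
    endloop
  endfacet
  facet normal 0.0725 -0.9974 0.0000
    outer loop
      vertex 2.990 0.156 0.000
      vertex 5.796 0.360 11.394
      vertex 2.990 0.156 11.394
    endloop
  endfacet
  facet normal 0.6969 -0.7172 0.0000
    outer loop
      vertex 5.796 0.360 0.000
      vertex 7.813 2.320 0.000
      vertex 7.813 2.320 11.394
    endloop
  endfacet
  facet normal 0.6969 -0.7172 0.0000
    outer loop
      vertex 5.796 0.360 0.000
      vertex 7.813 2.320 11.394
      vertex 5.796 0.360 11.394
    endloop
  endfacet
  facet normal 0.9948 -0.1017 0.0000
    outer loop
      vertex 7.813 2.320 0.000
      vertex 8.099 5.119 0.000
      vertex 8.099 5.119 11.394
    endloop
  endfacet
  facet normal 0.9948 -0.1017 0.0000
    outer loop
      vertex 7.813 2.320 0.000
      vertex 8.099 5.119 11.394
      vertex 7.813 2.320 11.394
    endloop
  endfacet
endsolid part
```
; perimeter-only toolpath
G21 ; units = mm
G90 ; absolute positioning
G28 ; home
; layer 1
G0 Z1.628
G0 X8.099 Y5.119
G1 X6.519 Y7.446
G1 X3.813 Y8.213
G1 X1.247 Y7.062
G1 X0.021 Y4.530
G1 X0.710 Y1.803
G1 X2.990 Y0.156
G1 X5.796 Y0.360
G1 X7.813 Y2.320
G1 X8.099 Y5.119
; layer 2
G0 Z3.255
G0 X8.099 Y5.119
G1 X6.519 Y7.446
G1 X3.813 Y8.213
G1 X1.247 Y7.062
G1 X0.021 Y4.530
G1 X0.710 Y1.803
G1 X2.990 Y0.156
G1 X5.796 Y0.360
G1 X7.813 Y2.320
G1 X8.099 Y5.119
; layer 3
G0 Z4.883
G0 X8.099 Y5.119
G1 X6.519 Y7.446
G1 X3.813 Y8.213
G1 X1.247 Y7.062
G1 X0.021 Y4.530
G1 X0.710 Y1.803
G1 X2.990 Y0.156
G1 X5.796 Y0.360
G1 X7.813 Y2.320
G1 X8.099 Y5.119
; layer 4
G0 Z6.511
G0 X8.099 Y5.119
G1 X6.519 Y7.446
G1 X3.813 Y8.213
G1 X1.247 Y7.062
G1 X0.021 Y4.530
G1 X0.710 Y1.803
G1 X2.990 Y0.156
G1 X5.796 Y0.360
G1 X7.813 Y2.320
G1 X8.099 Y5.119
; layer 5
G0 Z8.139
G0 X8.099 Y5.119
G1 X6.519 Y7.446
G1 X3.813 Y8.213
G1 X1.247 Y7.062
G1 X0.021 Y4.530
G1 X0.710 Y1.803
G1 X2.990 Y0.156
G1 X5.796 Y0.360
G1 X7.813 Y2.320
G1 X8.099 Y5.119
; layer 6
G0 Z9.766
G0 X8.099 Y5.119
G1 X6.519 Y7.446
G1 X3.813 Y8.213
G1 X1.247 Y7.062
G1 X0.021 Y4.530
G1 X0.710 Y1.803
G1 X2.990 Y0.156
G1 X5.796 Y0.360
G1 X7.813 Y2.320
G1 X8.099 Y5.119
; layer 7
G0 Z11.394
G0 X8.099 Y5.119
G1 X6.519 Y7.446
G1 X3.813 Y8.213
G1 X1.247 Y7.062
G1 X0.021 Y4.530
G1 X0.710 Y1.803
G1 X2.990 Y0.156
G1 X5.796 Y0.360
G1 X7.813 Y2.320
G1 X8.099 Y5.119
M2 ; end

The solid is a regular 9-sided prism (a cylinder approximated with 9 flat sides), circumscribed radius ≈ 4.11 mm, height ≈ 11.4 mm. Slicing at Δz = 1.628 mm — 7 equal slices spanning the solid's height, so layer i sits at z = i·h/7 — gives 7 non-empty perimeters. Each is a 9-segment closed polygon; G0 lifts to the layer z and rapids to the start vertex, then G1 traces the edges.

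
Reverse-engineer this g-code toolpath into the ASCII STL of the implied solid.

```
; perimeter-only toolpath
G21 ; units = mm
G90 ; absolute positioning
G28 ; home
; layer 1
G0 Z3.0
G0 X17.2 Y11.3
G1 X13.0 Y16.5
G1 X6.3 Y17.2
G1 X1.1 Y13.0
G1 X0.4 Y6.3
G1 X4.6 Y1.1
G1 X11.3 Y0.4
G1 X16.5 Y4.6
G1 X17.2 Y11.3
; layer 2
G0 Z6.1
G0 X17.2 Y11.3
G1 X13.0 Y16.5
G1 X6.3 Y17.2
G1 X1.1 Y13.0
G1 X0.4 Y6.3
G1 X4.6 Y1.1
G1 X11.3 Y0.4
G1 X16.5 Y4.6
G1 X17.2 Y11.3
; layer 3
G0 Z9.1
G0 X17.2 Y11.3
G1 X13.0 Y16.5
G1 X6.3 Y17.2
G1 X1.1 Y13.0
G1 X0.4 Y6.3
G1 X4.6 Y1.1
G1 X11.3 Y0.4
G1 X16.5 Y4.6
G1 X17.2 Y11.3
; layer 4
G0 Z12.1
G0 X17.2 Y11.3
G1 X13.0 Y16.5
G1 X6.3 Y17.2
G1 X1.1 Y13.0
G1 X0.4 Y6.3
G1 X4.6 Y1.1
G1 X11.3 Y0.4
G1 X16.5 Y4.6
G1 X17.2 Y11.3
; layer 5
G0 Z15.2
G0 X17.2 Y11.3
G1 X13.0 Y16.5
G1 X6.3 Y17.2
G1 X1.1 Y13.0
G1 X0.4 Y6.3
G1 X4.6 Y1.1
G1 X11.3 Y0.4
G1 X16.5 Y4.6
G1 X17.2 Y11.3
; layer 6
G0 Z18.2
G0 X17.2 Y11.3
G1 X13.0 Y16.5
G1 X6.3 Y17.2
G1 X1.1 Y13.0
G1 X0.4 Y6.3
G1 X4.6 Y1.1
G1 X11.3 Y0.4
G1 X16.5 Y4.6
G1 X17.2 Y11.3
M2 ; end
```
solid part
  facet normal 0.0000 0.0000 -1.0000
    outer loop
      vertex 6.3 17.2 0.0
      vertex 13.0 16.5 0.0
      vertex 17.2 11.3 0.0
    endloop
  endfacet
  facet normal 0.0000 0.0000 -1.0000
    outer loop
      vertex 1.1 13.0 0.0
      vertex 6.3 17.2 0.0
      vertex 17.2 11.3 0.0
    endloop
  endfacet
  facet normal 0.0000 0.0000 -1.0000
    outer loop
      vertex 0.4 6.3 0.0
      vertex 1.1 13.0 0.0
      vertex 17.2 11.3 0.0
    endloop
  endfacet
  facet normal 0.0000 0.0000 -1.0000
    outer loop
      vertex 4.6 1.1 0.0
      vertex 0.4 6.3 0.0
      vertex 17.2 11.3 0.0
    endloop
  endfacet
  facet normal 0.0000 0.0000 -1.0000
    outer loop
      vertex 11.3 0.4 0.0
      vertex 4.6 1.1 0.0
      vertex 17.2 11.3 0.0
    endloop
  endfacet
  facet normal 0.0000 0.0000 -1.0000
    outer loop
      vertex 16.5 4.6 0.0
      vertex 11.3 0.4 0.0
      vertex 17.2 11.3 0.0
    endloop
  endfacet
  facet normal 0.0000 0.0000 1.0000
    outer loop
      vertex 17.2 11.3 18.2
      vertex 13.0 16.5 18.2
      vertex 6.3 17.2 18.2
    endloop
  endfacet
  facet normal 0.0000 0.0000 1.0000
    outer loop
      vertex 17.2 11.3 18.2
      vertex 6.3 17.2 18.2
      vertex 1.1 13.0 18.2
    endloop
  endfacet
  facet normal 0.0000 0.0000 1.0000
    outer loop
      vertex 17.2 11.3 18.2
      vertex 1.1 13.0 18.2
      vertex 0.4 6.3 18.2
    endloop
  endfacet
  facet normal 0.0000 0.0000 1.0000
    outer loop
      vertex 17.2 11.3 18.2
      vertex 0.4 6.3 18.2
      vertex 4.6 1.1 18.2
    endloop
  endfacet
  facet normal 0.0000 0.0000 1.0000
    outer loop
      vertex 17.2 11.3 18.2
      vertex 4.6 1.1 18.2
      vertex 11.3 0.4 18.2
    endloop
  endfacet
  facet normal 0.0000 0.0000 1.0000
    outer loop
      vertex 17.2 11.3 18.2
      vertex 11.3 0.4 18.2
      vertex 16.5 4.6 18.2
    endloop
  endfacet
  facet normal 0.7779 0.6283 0.0000
    outer loop
      vertex 17.2 11.3 0.0
      vertex 13.0 16.5 0.0
      vertex 13.0 16.5 18.2
    endloop
  endfacet
  facet normal 0.7779 0.6283 0.0000
    outer loop
      vertex 17.2 11.3 0.0
      vertex 13.0 16.5 18.2
      vertex 17.2 11.3 18.2
    endloop
  endfacet
  facet normal 0.1039 0.9946 0.0000
    outer loop
      vertex 13.0 16.5 0.0
      vertex 6.3 17.2 0.0
      vertex 6.3 17.2 18.2
    endloop
  endfacet
  facet normal 0.1039 0.9946 0.0000
    outer loop
      vertex 13.0 16.5 0.0
      vertex 6.3 17.2 18.2
      vertex 13.0 16.5 18.2
    endloop
  endfacet
  facet normal -0.6283 0.7779 0.0000
    outer loop
      vertex 6.3 17.2 0.0
      vertex 1.1 13.0 0.0
      vertex 1.1 13.0 18.2
    endloop
  endfacet
  facet normal -0.6283 0.7779 0.0000
    outer loop
      vertex 6.3 17.2 0.0
      vertex 1.1 13.0 18.2
      vertex 6.3 17.2 18.2
    endloop
  endfacet
  facet normal -0.9946 0.1039 0.0000
    outer loop
      vertex 1.1 13.0 0.0
      vertex 0.4 6.3 0.0
      vertex 0.4 6.3 18.2
    endloop
  endfacet
  facet normal -0.9946 0.1039 0.0000
    outer loop
      vertex 1.1 13.0 0.0
      vertex 0.4 6.3 18.2
      vertex 1.1 13.0 18.2
    endloop
  endfacet
  facet normal -0.7779 -0.6283 0.0000
    outer loop
      vertex 0.4 6.3 0.0
      vertex 4.6 1.1 0.0
      vertex 4.6 1.1 18.2
    endloop
  endfacet
  facet normal -0.7779 -0.6283 0.0000
    outer loop
      vertex 0.4 6.3 0.0
      vertex 4.6 1.1 18.2
      vertex 0.4 6.3 18.2
    endloop
  endfacet
  facet normal -0.1039 -0.9946 0.0000
    outer loop
      vertex 4.6 1.1 0.0
      vertex 11.3 0.4 0.0
      vertex 11.3 0.4 18.2
    endloop
  endfacet
  facet normal -0.1039 -0.9946 0.0000
    outer loop
      vertex 4.6 1.1 0.0
      vertex 11.3 0.4 18.2
      vertex 4.6 1.1 18.2
    endloop
  endfacet
  facet normal 0.6283 -0.7779 0.0000
    outer loop
      vertex 11.3 0.4 0.0
      vertex 16.5 4.6 0.0
      vertex 16.5 4.6 18.2
    endloop
  endfacet
  facet normal 0.6283 -0.7779 0.0000
    outer loop
      vertex 11.3 0.4 0.0
      vertex 16.5 4.6 18.2
      vertex 11.3 0.4 18.2
    endloop
  endfacet
  facet normal 0.9946 -0.1039 0.0000
    outer loop
      vertex 16.5 4.6 0.0
      vertex 17.2 11.3 0.0
      vertex 17.2 11.3 18.2
    endloop
  endfacet
  facet normal 0.9946 -0.1039 0.0000
    outer loop
      vertex 16.5 4.6 0.0
      vertex 17.2 11.3 18.2
      vertex 16.5 4.6 18.2
    endloop
  endfacet
endsolid part

The G0 Z moves step by Δz≈3.0 mm. Every layer's G1 loop is the same polygon, so the solid is a straight extrusion of it from z=0 to z≈18.2. Closing with flat bottom and top caps and triangulating gives 28 facets — a regular 8-sided prism (a cylinder approximated with 8 flat sides), circumscribed radius ≈ 8.8 mm, height ≈ 18.2 mm.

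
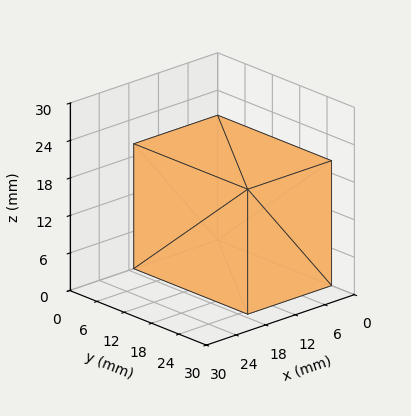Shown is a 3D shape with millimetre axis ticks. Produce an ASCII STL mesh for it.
Reading the render: the shape is a rectangular box, roughly 17 × 25 mm footprint and 20 mm tall (dimensions read to the nearest mm from the axis ticks). For the STL, each face is triangulated and given an outward normal.

solid part
  facet normal 0.0000 0.0000 -1.0000
    outer loop
      vertex 17.0 25.0 0.0
      vertex 17.0 0.0 0.0
      vertex 0.0 0.0 0.0
    endloop
  endfacet
  facet normal 0.0000 0.0000 -1.0000
    outer loop
      vertex 0.0 25.0 0.0
      vertex 17.0 25.0 0.0
      vertex 0.0 0.0 0.0
    endloop
  endfacet
  facet normal 0.0000 0.0000 1.0000
    outer loop
      vertex 0.0 0.0 20.0
      vertex 17.0 0.0 20.0
      vertex 17.0 25.0 20.0
    endloop
  endfacet
  facet normal 0.0000 0.0000 1.0000
    outer loop
      vertex 0.0 0.0 20.0
      vertex 17.0 25.0 20.0
      vertex 0.0 25.0 20.0
    endloop
  endfacet
  facet normal 0.0000 -1.0000 0.0000
    outer loop
      vertex 0.0 0.0 0.0
      vertex 17.0 0.0 0.0
      vertex 17.0 0.0 20.0
    endloop
  endfacet
  facet normal 0.0000 -1.0000 0.0000
    outer loop
      vertex 0.0 0.0 0.0
      vertex 17.0 0.0 20.0
      vertex 0.0 0.0 20.0
    endloop
  endfacet
  facet normal 0.0000 1.0000 0.0000
    outer loop
      vertex 17.0 25.0 20.0
      vertex 17.0 25.0 0.0
      vertex 0.0 25.0 0.0
    endloop
  endfacet
  facet normal 0.0000 1.0000 0.0000
    outer loop
      vertex 0.0 25.0 20.0
      vertex 17.0 25.0 20.0
      vertex 0.0 25.0 0.0
    endloop
  endfacet
  facet normal -1.0000 0.0000 0.0000
    outer loop
      vertex 0.0 25.0 20.0
      vertex 0.0 25.0 0.0
      vertex 0.0 0.0 0.0
    endloop
  endfacet
  facet normal -1.0000 0.0000 0.0000
    outer loop
      vertex 0.0 0.0 20.0
      vertex 0.0 25.0 20.0
      vertex 0.0 0.0 0.0
    endloop
  endfacet
  facet normal 1.0000 0.0000 0.0000
    outer loop
      vertex 17.0 0.0 0.0
      vertex 17.0 25.0 0.0
      vertex 17.0 25.0 20.0
    endloop
  endfacet
  facet normal 1.0000 0.0000 0.0000
    outer loop
      vertex 17.0 0.0 0.0
      vertex 17.0 25.0 20.0
      vertex 17.0 0.0 20.0
    endloop
  endfacet
endsolid part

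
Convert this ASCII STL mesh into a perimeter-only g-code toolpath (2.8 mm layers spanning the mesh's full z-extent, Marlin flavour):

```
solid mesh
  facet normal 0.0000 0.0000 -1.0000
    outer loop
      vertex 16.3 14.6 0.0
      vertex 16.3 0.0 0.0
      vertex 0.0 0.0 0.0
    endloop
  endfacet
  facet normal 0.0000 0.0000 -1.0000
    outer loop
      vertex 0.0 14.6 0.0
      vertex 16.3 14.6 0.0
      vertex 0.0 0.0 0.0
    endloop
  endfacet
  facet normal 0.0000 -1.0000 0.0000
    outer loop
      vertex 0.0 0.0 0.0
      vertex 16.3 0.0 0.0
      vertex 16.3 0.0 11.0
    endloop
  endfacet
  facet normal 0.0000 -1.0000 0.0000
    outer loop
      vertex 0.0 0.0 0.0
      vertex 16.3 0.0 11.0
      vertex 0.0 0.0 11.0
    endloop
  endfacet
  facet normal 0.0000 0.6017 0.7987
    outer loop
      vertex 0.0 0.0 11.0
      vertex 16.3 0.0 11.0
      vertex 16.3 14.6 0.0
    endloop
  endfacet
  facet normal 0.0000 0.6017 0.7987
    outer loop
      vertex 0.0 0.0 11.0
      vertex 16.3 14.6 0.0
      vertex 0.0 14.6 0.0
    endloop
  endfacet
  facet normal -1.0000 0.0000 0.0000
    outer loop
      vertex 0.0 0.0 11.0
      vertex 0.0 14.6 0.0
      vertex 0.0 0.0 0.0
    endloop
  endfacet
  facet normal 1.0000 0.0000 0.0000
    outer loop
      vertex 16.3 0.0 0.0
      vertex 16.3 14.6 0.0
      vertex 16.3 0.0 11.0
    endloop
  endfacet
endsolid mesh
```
; perimeter-only toolpath
G21 ; units = mm
G90 ; absolute positioning
G28 ; home
; layer 1
G0 Z2.8
G0 X0.0 Y0.0
G1 X16.3 Y0.0
G1 X16.3 Y10.9
G1 X0.0 Y10.9
G1 X0.0 Y0.0
; layer 2
G0 Z5.5
G0 X0.0 Y0.0
G1 X16.3 Y0.0
G1 X16.3 Y7.3
G1 X0.0 Y7.3
G1 X0.0 Y0.0
; layer 3
G0 Z8.2
G0 X0.0 Y0.0
G1 X16.3 Y0.0
G1 X16.3 Y3.6
G1 X0.0 Y3.6
G1 X0.0 Y0.0
M2 ; end

The solid is a wedge (ramp): 16.3 × 14.6 mm base, rising to 11 mm along the y=0 edge and sloping linearly to z=0 at y=14.6. Slicing at Δz = 2.8 mm — 4 equal slices spanning the solid's height, so layer i sits at z = i·h/4 — gives 3 non-empty perimeters. Each is a 4-segment closed polygon; G0 lifts to the layer z and rapids to the start vertex, then G1 traces the edges. The cross-section shrinks linearly with z (the slice at the apex is degenerate and omitted).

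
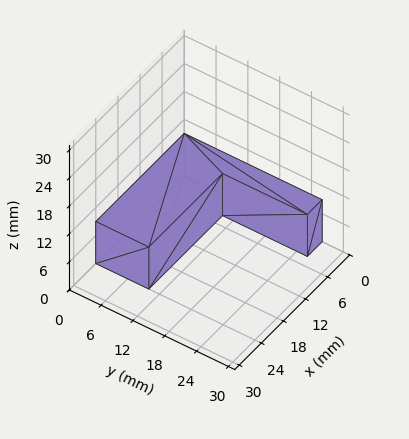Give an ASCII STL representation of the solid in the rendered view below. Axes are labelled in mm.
Reading the render: the shape is an L-shaped prism: outer 24 × 26 mm, arm thicknesses ≈ 10 mm (horizontal) and 4 mm (vertical), extruded 9 mm in z (dimensions read to the nearest mm from the axis ticks). For the STL, each face is triangulated and given an outward normal.

solid part
  facet normal 0.0000 0.0000 -1.0000
    outer loop
      vertex 24.000 10.000 0.000
      vertex 24.000 0.000 0.000
      vertex 0.000 0.000 0.000
    endloop
  endfacet
  facet normal 0.0000 0.0000 -1.0000
    outer loop
      vertex 4.000 10.000 0.000
      vertex 24.000 10.000 0.000
      vertex 0.000 0.000 0.000
    endloop
  endfacet
  facet normal 0.0000 0.0000 -1.0000
    outer loop
      vertex 4.000 26.000 0.000
      vertex 4.000 10.000 0.000
      vertex 0.000 0.000 0.000
    endloop
  endfacet
  facet normal 0.0000 0.0000 -1.0000
    outer loop
      vertex 0.000 26.000 0.000
      vertex 4.000 26.000 0.000
      vertex 0.000 0.000 0.000
    endloop
  endfacet
  facet normal 0.0000 0.0000 1.0000
    outer loop
      vertex 0.000 0.000 9.000
      vertex 24.000 0.000 9.000
      vertex 24.000 10.000 9.000
    endloop
  endfacet
  facet normal 0.0000 0.0000 1.0000
    outer loop
      vertex 0.000 0.000 9.000
      vertex 24.000 10.000 9.000
      vertex 4.000 10.000 9.000
    endloop
  endfacet
  facet normal 0.0000 0.0000 1.0000
    outer loop
      vertex 0.000 0.000 9.000
      vertex 4.000 10.000 9.000
      vertex 4.000 26.000 9.000
    endloop
  endfacet
  facet normal 0.0000 0.0000 1.0000
    outer loop
      vertex 0.000 0.000 9.000
      vertex 4.000 26.000 9.000
      vertex 0.000 26.000 9.000
    endloop
  endfacet
  facet normal 0.0000 -1.0000 0.0000
    outer loop
      vertex 0.000 0.000 0.000
      vertex 24.000 0.000 0.000
      vertex 24.000 0.000 9.000
    endloop
  endfacet
  facet normal 0.0000 -1.0000 0.0000
    outer loop
      vertex 0.000 0.000 0.000
      vertex 24.000 0.000 9.000
      vertex 0.000 0.000 9.000
    endloop
  endfacet
  facet normal 1.0000 0.0000 0.0000
    outer loop
      vertex 24.000 0.000 0.000
      vertex 24.000 10.000 0.000
      vertex 24.000 10.000 9.000
    endloop
  endfacet
  facet normal 1.0000 0.0000 0.0000
    outer loop
      vertex 24.000 0.000 0.000
      vertex 24.000 10.000 9.000
      vertex 24.000 0.000 9.000
    endloop
  endfacet
  facet normal 0.0000 1.0000 0.0000
    outer loop
      vertex 24.000 10.000 0.000
      vertex 4.000 10.000 0.000
      vertex 4.000 10.000 9.000
    endloop
  endfacet
  facet normal 0.0000 1.0000 0.0000
    outer loop
      vertex 24.000 10.000 0.000
      vertex 4.000 10.000 9.000
      vertex 24.000 10.000 9.000
    endloop
  endfacet
  facet normal 1.0000 0.0000 0.0000
    outer loop
      vertex 4.000 10.000 0.000
      vertex 4.000 26.000 0.000
      vertex 4.000 26.000 9.000
    endloop
  endfacet
  facet normal 1.0000 0.0000 0.0000
    outer loop
      vertex 4.000 10.000 0.000
      vertex 4.000 26.000 9.000
      vertex 4.000 10.000 9.000
    endloop
  endfacet
  facet normal 0.0000 1.0000 0.0000
    outer loop
      vertex 4.000 26.000 0.000
      vertex 0.000 26.000 0.000
      vertex 0.000 26.000 9.000
    endloop
  endfacet
  facet normal 0.0000 1.0000 0.0000
    outer loop
      vertex 4.000 26.000 0.000
      vertex 0.000 26.000 9.000
      vertex 4.000 26.000 9.000
    endloop
  endfacet
  facet normal -1.0000 0.0000 0.0000
    outer loop
      vertex 0.000 26.000 0.000
      vertex 0.000 0.000 0.000
      vertex 0.000 0.000 9.000
    endloop
  endfacet
  facet normal -1.0000 0.0000 0.0000
    outer loop
      vertex 0.000 26.000 0.000
      vertex 0.000 0.000 9.000
      vertex 0.000 26.000 9.000
    endloop
  endfacet
endsolid part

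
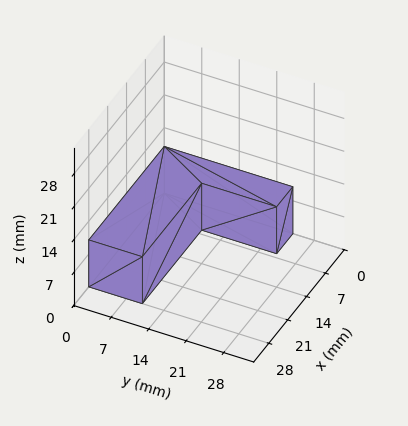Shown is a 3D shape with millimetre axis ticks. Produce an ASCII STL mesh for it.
Reading the render: the shape is an L-shaped prism: outer 28 × 24 mm, arm thicknesses ≈ 10 mm (horizontal) and 6 mm (vertical), extruded 10 mm in z (dimensions read to the nearest mm from the axis ticks). For the STL, each face is triangulated and given an outward normal.

solid part
  facet normal 0.0000 0.0000 -1.0000
    outer loop
      vertex 28.00 10.00 0.00
      vertex 28.00 0.00 0.00
      vertex 0.00 0.00 0.00
    endloop
  endfacet
  facet normal 0.0000 0.0000 -1.0000
    outer loop
      vertex 6.00 10.00 0.00
      vertex 28.00 10.00 0.00
      vertex 0.00 0.00 0.00
    endloop
  endfacet
  facet normal 0.0000 0.0000 -1.0000
    outer loop
      vertex 6.00 24.00 0.00
      vertex 6.00 10.00 0.00
      vertex 0.00 0.00 0.00
    endloop
  endfacet
  facet normal 0.0000 0.0000 -1.0000
    outer loop
      vertex 0.00 24.00 0.00
      vertex 6.00 24.00 0.00
      vertex 0.00 0.00 0.00
    endloop
  endfacet
  facet normal 0.0000 0.0000 1.0000
    outer loop
      vertex 0.00 0.00 10.00
      vertex 28.00 0.00 10.00
      vertex 28.00 10.00 10.00
    endloop
  endfacet
  facet normal 0.0000 0.0000 1.0000
    outer loop
      vertex 0.00 0.00 10.00
      vertex 28.00 10.00 10.00
      vertex 6.00 10.00 10.00
    endloop
  endfacet
  facet normal 0.0000 0.0000 1.0000
    outer loop
      vertex 0.00 0.00 10.00
      vertex 6.00 10.00 10.00
      vertex 6.00 24.00 10.00
    endloop
  endfacet
  facet normal 0.0000 0.0000 1.0000
    outer loop
      vertex 0.00 0.00 10.00
      vertex 6.00 24.00 10.00
      vertex 0.00 24.00 10.00
    endloop
  endfacet
  facet normal 0.0000 -1.0000 0.0000
    outer loop
      vertex 0.00 0.00 0.00
      vertex 28.00 0.00 0.00
      vertex 28.00 0.00 10.00
    endloop
  endfacet
  facet normal 0.0000 -1.0000 0.0000
    outer loop
      vertex 0.00 0.00 0.00
      vertex 28.00 0.00 10.00
      vertex 0.00 0.00 10.00
    endloop
  endfacet
  facet normal 1.0000 0.0000 0.0000
    outer loop
      vertex 28.00 0.00 0.00
      vertex 28.00 10.00 0.00
      vertex 28.00 10.00 10.00
    endloop
  endfacet
  facet normal 1.0000 0.0000 0.0000
    outer loop
      vertex 28.00 0.00 0.00
      vertex 28.00 10.00 10.00
      vertex 28.00 0.00 10.00
    endloop
  endfacet
  facet normal 0.0000 1.0000 0.0000
    outer loop
      vertex 28.00 10.00 0.00
      vertex 6.00 10.00 0.00
      vertex 6.00 10.00 10.00
    endloop
  endfacet
  facet normal 0.0000 1.0000 0.0000
    outer loop
      vertex 28.00 10.00 0.00
      vertex 6.00 10.00 10.00
      vertex 28.00 10.00 10.00
    endloop
  endfacet
  facet normal 1.0000 0.0000 0.0000
    outer loop
      vertex 6.00 10.00 0.00
      vertex 6.00 24.00 0.00
      vertex 6.00 24.00 10.00
    endloop
  endfacet
  facet normal 1.0000 0.0000 0.0000
    outer loop
      vertex 6.00 10.00 0.00
      vertex 6.00 24.00 10.00
      vertex 6.00 10.00 10.00
    endloop
  endfacet
  facet normal 0.0000 1.0000 0.0000
    outer loop
      vertex 6.00 24.00 0.00
      vertex 0.00 24.00 0.00
      vertex 0.00 24.00 10.00
    endloop
  endfacet
  facet normal 0.0000 1.0000 0.0000
    outer loop
      vertex 6.00 24.00 0.00
      vertex 0.00 24.00 10.00
      vertex 6.00 24.00 10.00
    endloop
  endfacet
  facet normal -1.0000 0.0000 0.0000
    outer loop
      vertex 0.00 24.00 0.00
      vertex 0.00 0.00 0.00
      vertex 0.00 0.00 10.00
    endloop
  endfacet
  facet normal -1.0000 0.0000 0.0000
    outer loop
      vertex 0.00 24.00 0.00
      vertex 0.00 0.00 10.00
      vertex 0.00 24.00 10.00
    endloop
  endfacet
endsolid part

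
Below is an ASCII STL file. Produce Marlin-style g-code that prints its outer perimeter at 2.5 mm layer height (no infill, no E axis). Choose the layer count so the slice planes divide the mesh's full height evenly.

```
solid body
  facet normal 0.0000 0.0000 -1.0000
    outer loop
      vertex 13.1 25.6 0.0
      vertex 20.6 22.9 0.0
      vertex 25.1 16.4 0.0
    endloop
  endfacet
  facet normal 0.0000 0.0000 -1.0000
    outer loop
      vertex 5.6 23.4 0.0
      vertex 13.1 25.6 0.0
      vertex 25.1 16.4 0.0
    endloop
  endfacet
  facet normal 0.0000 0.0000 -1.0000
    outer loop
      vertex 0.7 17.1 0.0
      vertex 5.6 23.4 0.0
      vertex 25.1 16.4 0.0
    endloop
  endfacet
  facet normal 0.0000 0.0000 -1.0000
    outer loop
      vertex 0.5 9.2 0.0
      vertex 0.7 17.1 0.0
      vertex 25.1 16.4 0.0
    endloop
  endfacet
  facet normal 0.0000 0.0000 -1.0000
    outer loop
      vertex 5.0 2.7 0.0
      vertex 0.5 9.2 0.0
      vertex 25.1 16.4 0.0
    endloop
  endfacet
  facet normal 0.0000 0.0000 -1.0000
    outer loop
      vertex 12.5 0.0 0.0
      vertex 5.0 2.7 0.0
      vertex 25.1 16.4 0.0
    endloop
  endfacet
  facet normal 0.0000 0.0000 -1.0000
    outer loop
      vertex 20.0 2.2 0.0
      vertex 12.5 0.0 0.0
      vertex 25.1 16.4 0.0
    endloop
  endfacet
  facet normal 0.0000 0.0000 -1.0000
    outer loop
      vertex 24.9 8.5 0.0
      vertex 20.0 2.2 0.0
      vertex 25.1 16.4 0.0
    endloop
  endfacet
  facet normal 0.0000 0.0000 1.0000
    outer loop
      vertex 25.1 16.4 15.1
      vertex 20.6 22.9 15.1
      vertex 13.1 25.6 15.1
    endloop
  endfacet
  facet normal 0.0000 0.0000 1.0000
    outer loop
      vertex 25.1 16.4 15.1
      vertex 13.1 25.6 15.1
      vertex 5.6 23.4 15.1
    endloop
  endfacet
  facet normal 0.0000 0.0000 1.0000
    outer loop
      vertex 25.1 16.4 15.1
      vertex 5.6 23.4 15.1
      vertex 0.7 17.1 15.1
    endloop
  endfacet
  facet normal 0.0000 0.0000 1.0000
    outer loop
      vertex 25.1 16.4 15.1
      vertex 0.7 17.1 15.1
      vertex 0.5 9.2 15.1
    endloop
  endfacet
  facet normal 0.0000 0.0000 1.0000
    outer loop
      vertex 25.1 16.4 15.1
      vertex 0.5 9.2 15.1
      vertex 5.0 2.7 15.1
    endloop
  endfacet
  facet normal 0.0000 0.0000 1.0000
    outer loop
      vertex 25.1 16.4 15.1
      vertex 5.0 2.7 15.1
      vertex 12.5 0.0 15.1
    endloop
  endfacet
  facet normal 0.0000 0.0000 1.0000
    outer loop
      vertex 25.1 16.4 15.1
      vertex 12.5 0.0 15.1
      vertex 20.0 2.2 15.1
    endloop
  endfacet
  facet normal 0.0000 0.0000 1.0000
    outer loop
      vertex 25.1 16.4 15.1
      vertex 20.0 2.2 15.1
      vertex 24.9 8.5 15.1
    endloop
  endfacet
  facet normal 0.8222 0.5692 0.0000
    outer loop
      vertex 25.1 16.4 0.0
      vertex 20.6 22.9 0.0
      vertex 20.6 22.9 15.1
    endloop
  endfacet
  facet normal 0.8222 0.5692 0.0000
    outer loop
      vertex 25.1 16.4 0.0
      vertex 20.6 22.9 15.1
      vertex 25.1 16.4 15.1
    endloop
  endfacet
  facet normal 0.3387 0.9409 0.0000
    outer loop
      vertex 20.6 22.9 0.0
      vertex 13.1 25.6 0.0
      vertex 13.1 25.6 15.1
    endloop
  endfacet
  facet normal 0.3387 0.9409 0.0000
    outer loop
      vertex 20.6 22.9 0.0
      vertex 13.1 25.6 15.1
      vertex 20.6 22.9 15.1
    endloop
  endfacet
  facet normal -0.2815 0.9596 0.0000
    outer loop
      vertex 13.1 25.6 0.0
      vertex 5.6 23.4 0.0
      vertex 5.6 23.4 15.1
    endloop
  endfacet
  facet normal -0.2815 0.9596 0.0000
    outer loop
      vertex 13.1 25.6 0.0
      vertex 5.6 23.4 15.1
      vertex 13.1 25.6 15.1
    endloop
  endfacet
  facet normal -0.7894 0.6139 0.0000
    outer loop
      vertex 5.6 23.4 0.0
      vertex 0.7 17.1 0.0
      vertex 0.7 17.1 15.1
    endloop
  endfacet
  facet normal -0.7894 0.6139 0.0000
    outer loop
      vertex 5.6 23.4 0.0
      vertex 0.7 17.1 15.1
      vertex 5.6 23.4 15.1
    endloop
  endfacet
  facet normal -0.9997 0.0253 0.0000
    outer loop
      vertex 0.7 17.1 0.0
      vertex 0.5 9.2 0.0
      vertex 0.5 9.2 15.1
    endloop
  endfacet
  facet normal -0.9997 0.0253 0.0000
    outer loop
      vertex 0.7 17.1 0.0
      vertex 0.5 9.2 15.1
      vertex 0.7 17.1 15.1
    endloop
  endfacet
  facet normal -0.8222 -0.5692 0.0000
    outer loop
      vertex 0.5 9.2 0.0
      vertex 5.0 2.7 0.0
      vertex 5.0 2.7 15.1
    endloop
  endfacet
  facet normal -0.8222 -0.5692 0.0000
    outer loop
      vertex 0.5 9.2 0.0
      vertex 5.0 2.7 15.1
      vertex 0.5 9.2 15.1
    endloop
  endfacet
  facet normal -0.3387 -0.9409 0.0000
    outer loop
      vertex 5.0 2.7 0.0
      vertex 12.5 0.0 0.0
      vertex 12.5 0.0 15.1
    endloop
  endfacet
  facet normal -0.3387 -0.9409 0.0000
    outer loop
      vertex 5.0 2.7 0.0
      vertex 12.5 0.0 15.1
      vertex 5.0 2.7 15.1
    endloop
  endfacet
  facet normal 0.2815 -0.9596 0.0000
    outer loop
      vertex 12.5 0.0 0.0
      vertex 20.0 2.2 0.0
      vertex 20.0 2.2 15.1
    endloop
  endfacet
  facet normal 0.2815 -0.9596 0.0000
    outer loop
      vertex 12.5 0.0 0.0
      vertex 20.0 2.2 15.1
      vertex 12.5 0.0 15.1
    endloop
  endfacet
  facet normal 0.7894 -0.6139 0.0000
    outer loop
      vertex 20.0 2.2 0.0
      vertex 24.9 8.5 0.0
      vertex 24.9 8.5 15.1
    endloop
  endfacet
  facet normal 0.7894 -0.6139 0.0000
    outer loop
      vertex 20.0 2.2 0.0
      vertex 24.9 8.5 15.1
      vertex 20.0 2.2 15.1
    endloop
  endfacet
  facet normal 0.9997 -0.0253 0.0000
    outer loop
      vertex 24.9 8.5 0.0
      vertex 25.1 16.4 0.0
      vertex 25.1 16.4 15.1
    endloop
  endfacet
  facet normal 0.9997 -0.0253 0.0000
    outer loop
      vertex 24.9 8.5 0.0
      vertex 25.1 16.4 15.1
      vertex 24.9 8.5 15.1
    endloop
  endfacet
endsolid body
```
; perimeter-only toolpath
G21 ; units = mm
G90 ; absolute positioning
G28 ; home
; layer 1
G0 Z2.5
G0 X25.1 Y16.4
G1 X20.6 Y22.9
G1 X13.1 Y25.6
G1 X5.6 Y23.4
G1 X0.7 Y17.1
G1 X0.5 Y9.2
G1 X5.0 Y2.7
G1 X12.5 Y0.0
G1 X20.0 Y2.2
G1 X24.9 Y8.5
G1 X25.1 Y16.4
; layer 2
G0 Z5.0
G0 X25.1 Y16.4
G1 X20.6 Y22.9
G1 X13.1 Y25.6
G1 X5.6 Y23.4
G1 X0.7 Y17.1
G1 X0.5 Y9.2
G1 X5.0 Y2.7
G1 X12.5 Y0.0
G1 X20.0 Y2.2
G1 X24.9 Y8.5
G1 X25.1 Y16.4
; layer 3
G0 Z7.5
G0 X25.1 Y16.4
G1 X20.6 Y22.9
G1 X13.1 Y25.6
G1 X5.6 Y23.4
G1 X0.7 Y17.1
G1 X0.5 Y9.2
G1 X5.0 Y2.7
G1 X12.5 Y0.0
G1 X20.0 Y2.2
G1 X24.9 Y8.5
G1 X25.1 Y16.4
; layer 4
G0 Z10.1
G0 X25.1 Y16.4
G1 X20.6 Y22.9
G1 X13.1 Y25.6
G1 X5.6 Y23.4
G1 X0.7 Y17.1
G1 X0.5 Y9.2
G1 X5.0 Y2.7
G1 X12.5 Y0.0
G1 X20.0 Y2.2
G1 X24.9 Y8.5
G1 X25.1 Y16.4
; layer 5
G0 Z12.6
G0 X25.1 Y16.4
G1 X20.6 Y22.9
G1 X13.1 Y25.6
G1 X5.6 Y23.4
G1 X0.7 Y17.1
G1 X0.5 Y9.2
G1 X5.0 Y2.7
G1 X12.5 Y0.0
G1 X20.0 Y2.2
G1 X24.9 Y8.5
G1 X25.1 Y16.4
; layer 6
G0 Z15.1
G0 X25.1 Y16.4
G1 X20.6 Y22.9
G1 X13.1 Y25.6
G1 X5.6 Y23.4
G1 X0.7 Y17.1
G1 X0.5 Y9.2
G1 X5.0 Y2.7
G1 X12.5 Y0.0
G1 X20.0 Y2.2
G1 X24.9 Y8.5
G1 X25.1 Y16.4
M2 ; end

The solid is a regular 10-sided prism (a cylinder approximated with 10 flat sides), circumscribed radius ≈ 12.8 mm, height ≈ 15.1 mm. Slicing at Δz = 2.5 mm — 6 equal slices spanning the solid's height, so layer i sits at z = i·h/6 — gives 6 non-empty perimeters. Each is a 10-segment closed polygon; G0 lifts to the layer z and rapids to the start vertex, then G1 traces the edges.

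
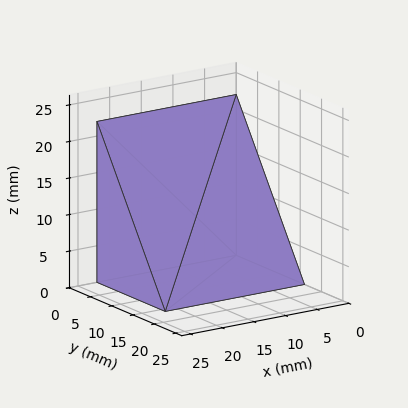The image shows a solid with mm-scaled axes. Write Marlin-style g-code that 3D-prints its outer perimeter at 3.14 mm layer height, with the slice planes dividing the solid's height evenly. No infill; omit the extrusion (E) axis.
Reading the render: the shape is a wedge (ramp): 22 × 16 mm base, rising to 22 mm along the y=0 edge and sloping linearly to z=0 at y=16 (dimensions read to the nearest mm from the axis ticks). For the g-code, the solid's height is divided into equal slices at the stated Δz and each level perimeter traced with G1 moves after a G0 lift.

; perimeter-only toolpath
G21 ; units = mm
G90 ; absolute positioning
G28 ; home
; layer 1
G0 Z3.14
G0 X0.00 Y0.00
G1 X22.00 Y0.00
G1 X22.00 Y13.71
G1 X0.00 Y13.71
G1 X0.00 Y0.00
; layer 2
G0 Z6.29
G0 X0.00 Y0.00
G1 X22.00 Y0.00
G1 X22.00 Y11.43
G1 X0.00 Y11.43
G1 X0.00 Y0.00
; layer 3
G0 Z9.43
G0 X0.00 Y0.00
G1 X22.00 Y0.00
G1 X22.00 Y9.14
G1 X0.00 Y9.14
G1 X0.00 Y0.00
; layer 4
G0 Z12.57
G0 X0.00 Y0.00
G1 X22.00 Y0.00
G1 X22.00 Y6.86
G1 X0.00 Y6.86
G1 X0.00 Y0.00
; layer 5
G0 Z15.71
G0 X0.00 Y0.00
G1 X22.00 Y0.00
G1 X22.00 Y4.57
G1 X0.00 Y4.57
G1 X0.00 Y0.00
; layer 6
G0 Z18.86
G0 X0.00 Y0.00
G1 X22.00 Y0.00
G1 X22.00 Y2.29
G1 X0.00 Y2.29
G1 X0.00 Y0.00
M2 ; end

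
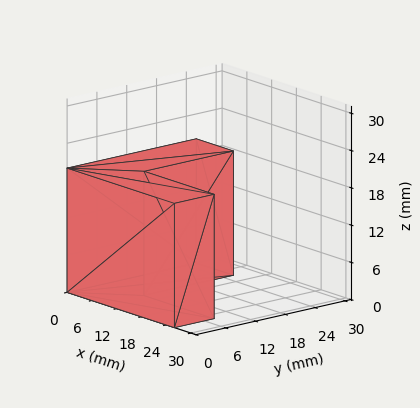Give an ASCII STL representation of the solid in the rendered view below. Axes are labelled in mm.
Reading the render: the shape is an L-shaped prism: outer 26 × 26 mm, arm thicknesses ≈ 8 mm (horizontal) and 9 mm (vertical), extruded 20 mm in z (dimensions read to the nearest mm from the axis ticks). For the STL, each face is triangulated and given an outward normal.

solid part
  facet normal 0.0000 0.0000 -1.0000
    outer loop
      vertex 26.0 8.0 0.0
      vertex 26.0 0.0 0.0
      vertex 0.0 0.0 0.0
    endloop
  endfacet
  facet normal 0.0000 0.0000 -1.0000
    outer loop
      vertex 9.0 8.0 0.0
      vertex 26.0 8.0 0.0
      vertex 0.0 0.0 0.0
    endloop
  endfacet
  facet normal 0.0000 0.0000 -1.0000
    outer loop
      vertex 9.0 26.0 0.0
      vertex 9.0 8.0 0.0
      vertex 0.0 0.0 0.0
    endloop
  endfacet
  facet normal 0.0000 0.0000 -1.0000
    outer loop
      vertex 0.0 26.0 0.0
      vertex 9.0 26.0 0.0
      vertex 0.0 0.0 0.0
    endloop
  endfacet
  facet normal 0.0000 0.0000 1.0000
    outer loop
      vertex 0.0 0.0 20.0
      vertex 26.0 0.0 20.0
      vertex 26.0 8.0 20.0
    endloop
  endfacet
  facet normal 0.0000 0.0000 1.0000
    outer loop
      vertex 0.0 0.0 20.0
      vertex 26.0 8.0 20.0
      vertex 9.0 8.0 20.0
    endloop
  endfacet
  facet normal 0.0000 0.0000 1.0000
    outer loop
      vertex 0.0 0.0 20.0
      vertex 9.0 8.0 20.0
      vertex 9.0 26.0 20.0
    endloop
  endfacet
  facet normal 0.0000 0.0000 1.0000
    outer loop
      vertex 0.0 0.0 20.0
      vertex 9.0 26.0 20.0
      vertex 0.0 26.0 20.0
    endloop
  endfacet
  facet normal 0.0000 -1.0000 0.0000
    outer loop
      vertex 0.0 0.0 0.0
      vertex 26.0 0.0 0.0
      vertex 26.0 0.0 20.0
    endloop
  endfacet
  facet normal 0.0000 -1.0000 0.0000
    outer loop
      vertex 0.0 0.0 0.0
      vertex 26.0 0.0 20.0
      vertex 0.0 0.0 20.0
    endloop
  endfacet
  facet normal 1.0000 0.0000 0.0000
    outer loop
      vertex 26.0 0.0 0.0
      vertex 26.0 8.0 0.0
      vertex 26.0 8.0 20.0
    endloop
  endfacet
  facet normal 1.0000 0.0000 0.0000
    outer loop
      vertex 26.0 0.0 0.0
      vertex 26.0 8.0 20.0
      vertex 26.0 0.0 20.0
    endloop
  endfacet
  facet normal 0.0000 1.0000 0.0000
    outer loop
      vertex 26.0 8.0 0.0
      vertex 9.0 8.0 0.0
      vertex 9.0 8.0 20.0
    endloop
  endfacet
  facet normal 0.0000 1.0000 0.0000
    outer loop
      vertex 26.0 8.0 0.0
      vertex 9.0 8.0 20.0
      vertex 26.0 8.0 20.0
    endloop
  endfacet
  facet normal 1.0000 0.0000 0.0000
    outer loop
      vertex 9.0 8.0 0.0
      vertex 9.0 26.0 0.0
      vertex 9.0 26.0 20.0
    endloop
  endfacet
  facet normal 1.0000 0.0000 0.0000
    outer loop
      vertex 9.0 8.0 0.0
      vertex 9.0 26.0 20.0
      vertex 9.0 8.0 20.0
    endloop
  endfacet
  facet normal 0.0000 1.0000 0.0000
    outer loop
      vertex 9.0 26.0 0.0
      vertex 0.0 26.0 0.0
      vertex 0.0 26.0 20.0
    endloop
  endfacet
  facet normal 0.0000 1.0000 0.0000
    outer loop
      vertex 9.0 26.0 0.0
      vertex 0.0 26.0 20.0
      vertex 9.0 26.0 20.0
    endloop
  endfacet
  facet normal -1.0000 0.0000 0.0000
    outer loop
      vertex 0.0 26.0 0.0
      vertex 0.0 0.0 0.0
      vertex 0.0 0.0 20.0
    endloop
  endfacet
  facet normal -1.0000 0.0000 0.0000
    outer loop
      vertex 0.0 26.0 0.0
      vertex 0.0 0.0 20.0
      vertex 0.0 26.0 20.0
    endloop
  endfacet
endsolid part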